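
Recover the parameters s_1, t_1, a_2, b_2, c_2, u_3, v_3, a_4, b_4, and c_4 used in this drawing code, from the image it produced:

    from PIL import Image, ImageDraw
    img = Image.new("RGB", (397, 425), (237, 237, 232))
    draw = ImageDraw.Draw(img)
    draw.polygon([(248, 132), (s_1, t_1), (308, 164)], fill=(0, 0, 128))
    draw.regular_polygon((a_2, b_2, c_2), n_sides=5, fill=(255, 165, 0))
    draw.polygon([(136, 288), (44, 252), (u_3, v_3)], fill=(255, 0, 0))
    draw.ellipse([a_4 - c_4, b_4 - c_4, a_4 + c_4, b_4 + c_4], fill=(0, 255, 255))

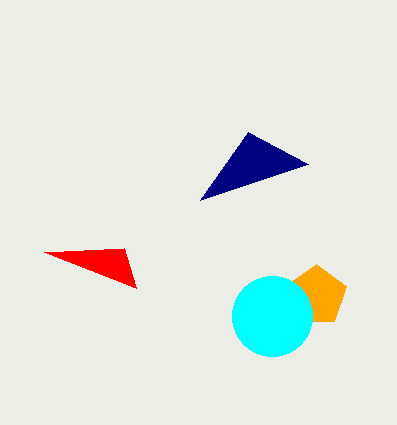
s_1 = 200; t_1 = 200; a_2 = 316; b_2 = 296; c_2 = 32; u_3 = 124; v_3 = 248; a_4 = 272; b_4 = 316; c_4 = 40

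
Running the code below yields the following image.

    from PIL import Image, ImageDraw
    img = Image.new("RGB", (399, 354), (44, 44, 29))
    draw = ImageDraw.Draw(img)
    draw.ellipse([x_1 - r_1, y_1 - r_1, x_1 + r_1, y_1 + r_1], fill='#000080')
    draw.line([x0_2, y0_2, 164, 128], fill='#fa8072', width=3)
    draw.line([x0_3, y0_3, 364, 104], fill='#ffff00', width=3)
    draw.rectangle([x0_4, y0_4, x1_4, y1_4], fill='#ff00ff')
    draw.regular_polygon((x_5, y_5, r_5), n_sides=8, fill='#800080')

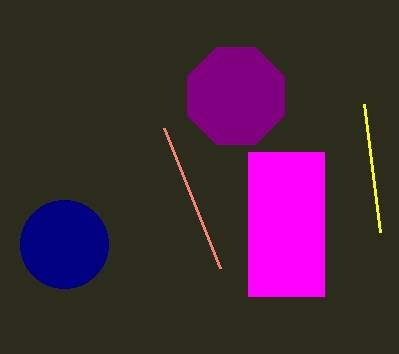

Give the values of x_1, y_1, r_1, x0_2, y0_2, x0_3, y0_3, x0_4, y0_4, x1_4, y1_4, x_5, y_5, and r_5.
x_1 = 64
y_1 = 244
r_1 = 44
x0_2 = 220
y0_2 = 268
x0_3 = 380
y0_3 = 232
x0_4 = 248
y0_4 = 152
x1_4 = 324
y1_4 = 296
x_5 = 236
y_5 = 96
r_5 = 52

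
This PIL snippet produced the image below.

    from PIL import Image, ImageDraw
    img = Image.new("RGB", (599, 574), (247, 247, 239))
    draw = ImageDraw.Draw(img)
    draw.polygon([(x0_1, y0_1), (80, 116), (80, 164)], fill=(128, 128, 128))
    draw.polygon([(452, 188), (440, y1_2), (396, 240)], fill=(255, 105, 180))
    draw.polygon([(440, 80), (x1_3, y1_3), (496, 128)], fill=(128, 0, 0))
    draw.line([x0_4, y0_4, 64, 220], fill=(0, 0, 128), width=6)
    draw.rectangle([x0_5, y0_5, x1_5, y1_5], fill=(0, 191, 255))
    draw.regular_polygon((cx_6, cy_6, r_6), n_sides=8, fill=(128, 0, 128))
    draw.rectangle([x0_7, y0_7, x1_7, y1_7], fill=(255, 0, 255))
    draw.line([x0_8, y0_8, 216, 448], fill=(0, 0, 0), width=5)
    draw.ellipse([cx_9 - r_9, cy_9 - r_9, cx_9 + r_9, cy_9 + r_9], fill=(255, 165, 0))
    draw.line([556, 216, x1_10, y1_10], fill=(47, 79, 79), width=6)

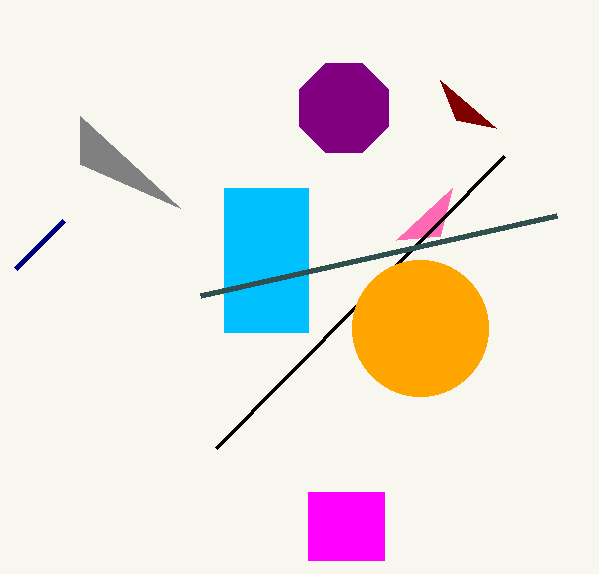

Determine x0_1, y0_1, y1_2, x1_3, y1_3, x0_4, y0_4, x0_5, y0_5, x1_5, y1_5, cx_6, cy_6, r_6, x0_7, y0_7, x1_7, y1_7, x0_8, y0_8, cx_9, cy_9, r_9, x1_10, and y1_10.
x0_1 = 180; y0_1 = 208; y1_2 = 236; x1_3 = 456; y1_3 = 120; x0_4 = 16; y0_4 = 268; x0_5 = 224; y0_5 = 188; x1_5 = 308; y1_5 = 332; cx_6 = 344; cy_6 = 108; r_6 = 48; x0_7 = 308; y0_7 = 492; x1_7 = 384; y1_7 = 560; x0_8 = 504; y0_8 = 156; cx_9 = 420; cy_9 = 328; r_9 = 68; x1_10 = 200; y1_10 = 296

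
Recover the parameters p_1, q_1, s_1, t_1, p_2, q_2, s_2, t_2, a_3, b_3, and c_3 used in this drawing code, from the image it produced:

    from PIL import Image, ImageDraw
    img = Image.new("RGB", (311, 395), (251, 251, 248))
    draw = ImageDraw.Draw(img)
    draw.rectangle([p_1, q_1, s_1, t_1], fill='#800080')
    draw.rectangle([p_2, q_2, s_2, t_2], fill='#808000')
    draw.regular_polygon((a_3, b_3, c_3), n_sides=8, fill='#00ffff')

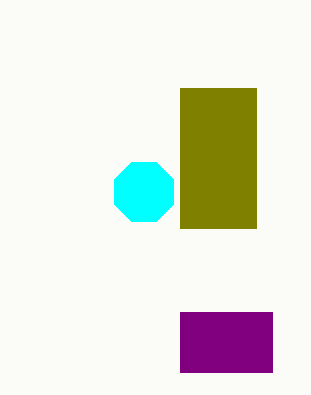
p_1 = 180, q_1 = 312, s_1 = 272, t_1 = 372, p_2 = 180, q_2 = 88, s_2 = 256, t_2 = 228, a_3 = 144, b_3 = 192, c_3 = 32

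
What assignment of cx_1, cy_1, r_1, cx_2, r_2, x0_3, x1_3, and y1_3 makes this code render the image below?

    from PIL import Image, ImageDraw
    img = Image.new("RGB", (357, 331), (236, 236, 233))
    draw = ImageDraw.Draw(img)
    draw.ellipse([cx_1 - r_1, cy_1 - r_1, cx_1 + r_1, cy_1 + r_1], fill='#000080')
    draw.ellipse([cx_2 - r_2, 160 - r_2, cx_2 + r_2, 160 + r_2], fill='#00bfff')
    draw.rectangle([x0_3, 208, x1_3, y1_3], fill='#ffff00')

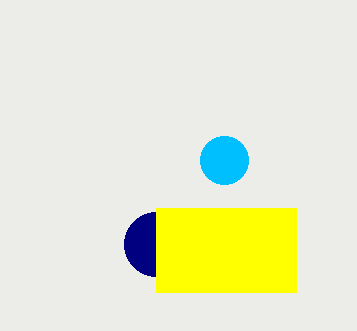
cx_1 = 156; cy_1 = 244; r_1 = 32; cx_2 = 224; r_2 = 24; x0_3 = 156; x1_3 = 296; y1_3 = 292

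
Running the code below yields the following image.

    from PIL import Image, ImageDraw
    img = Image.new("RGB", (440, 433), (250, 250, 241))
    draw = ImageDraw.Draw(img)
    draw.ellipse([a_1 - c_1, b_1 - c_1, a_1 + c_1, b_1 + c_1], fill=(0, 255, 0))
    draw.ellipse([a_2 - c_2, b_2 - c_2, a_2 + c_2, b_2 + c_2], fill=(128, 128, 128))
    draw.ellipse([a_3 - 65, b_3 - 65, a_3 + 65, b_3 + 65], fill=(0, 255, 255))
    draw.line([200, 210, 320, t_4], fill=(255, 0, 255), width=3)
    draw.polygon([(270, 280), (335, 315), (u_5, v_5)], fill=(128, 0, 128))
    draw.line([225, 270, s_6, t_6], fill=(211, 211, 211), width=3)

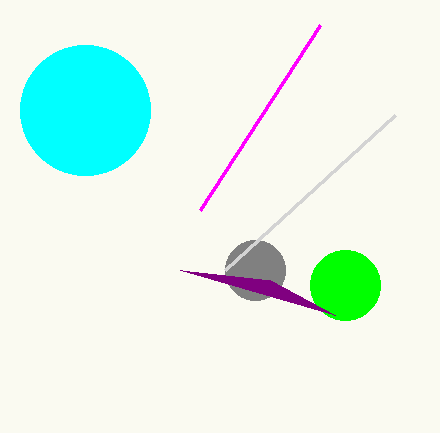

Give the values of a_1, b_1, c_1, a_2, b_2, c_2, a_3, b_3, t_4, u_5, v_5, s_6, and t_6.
a_1 = 345; b_1 = 285; c_1 = 35; a_2 = 255; b_2 = 270; c_2 = 30; a_3 = 85; b_3 = 110; t_4 = 25; u_5 = 180; v_5 = 270; s_6 = 395; t_6 = 115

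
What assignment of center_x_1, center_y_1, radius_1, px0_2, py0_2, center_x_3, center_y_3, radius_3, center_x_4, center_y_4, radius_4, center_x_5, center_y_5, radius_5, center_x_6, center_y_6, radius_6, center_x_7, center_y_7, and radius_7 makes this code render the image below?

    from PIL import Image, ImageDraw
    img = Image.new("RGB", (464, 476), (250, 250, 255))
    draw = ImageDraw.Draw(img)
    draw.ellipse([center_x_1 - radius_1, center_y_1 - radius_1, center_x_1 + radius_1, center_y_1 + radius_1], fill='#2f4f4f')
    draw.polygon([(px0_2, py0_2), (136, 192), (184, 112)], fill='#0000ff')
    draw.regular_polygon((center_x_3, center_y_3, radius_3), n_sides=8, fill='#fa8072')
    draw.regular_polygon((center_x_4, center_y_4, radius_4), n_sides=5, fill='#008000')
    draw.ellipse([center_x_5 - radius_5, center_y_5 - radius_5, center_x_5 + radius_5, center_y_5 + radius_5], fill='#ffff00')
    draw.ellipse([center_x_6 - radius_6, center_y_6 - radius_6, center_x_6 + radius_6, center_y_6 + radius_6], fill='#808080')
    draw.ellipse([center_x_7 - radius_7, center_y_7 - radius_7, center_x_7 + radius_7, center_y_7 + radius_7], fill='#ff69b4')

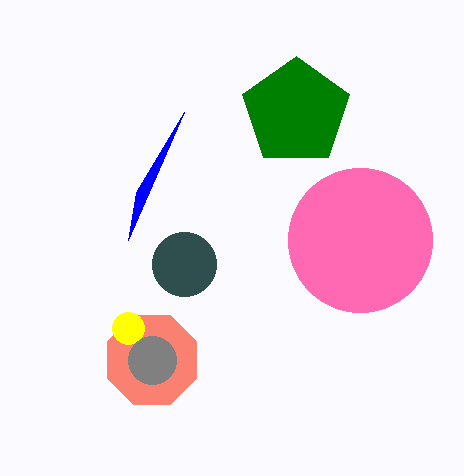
center_x_1 = 184, center_y_1 = 264, radius_1 = 32, px0_2 = 128, py0_2 = 240, center_x_3 = 152, center_y_3 = 360, radius_3 = 48, center_x_4 = 296, center_y_4 = 112, radius_4 = 56, center_x_5 = 128, center_y_5 = 328, radius_5 = 16, center_x_6 = 152, center_y_6 = 360, radius_6 = 24, center_x_7 = 360, center_y_7 = 240, radius_7 = 72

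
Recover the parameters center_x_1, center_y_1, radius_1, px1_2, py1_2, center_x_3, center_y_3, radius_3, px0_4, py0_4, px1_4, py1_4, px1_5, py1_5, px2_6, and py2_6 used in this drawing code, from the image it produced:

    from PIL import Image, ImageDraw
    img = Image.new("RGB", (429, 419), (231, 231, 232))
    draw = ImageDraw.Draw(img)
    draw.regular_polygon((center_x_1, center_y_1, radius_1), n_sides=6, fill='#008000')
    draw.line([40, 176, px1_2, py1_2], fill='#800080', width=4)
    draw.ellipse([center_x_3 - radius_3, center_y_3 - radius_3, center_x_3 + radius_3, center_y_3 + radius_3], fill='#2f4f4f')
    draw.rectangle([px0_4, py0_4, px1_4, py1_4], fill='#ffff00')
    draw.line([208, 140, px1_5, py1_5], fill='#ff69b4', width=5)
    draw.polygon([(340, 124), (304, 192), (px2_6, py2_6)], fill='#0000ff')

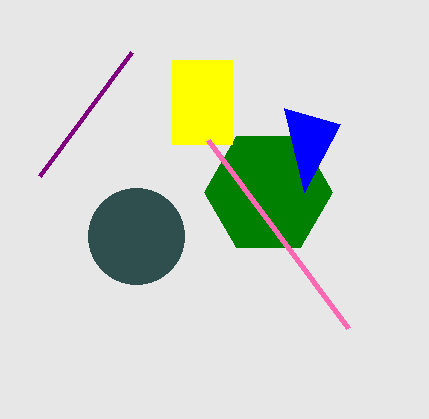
center_x_1 = 268
center_y_1 = 192
radius_1 = 64
px1_2 = 132
py1_2 = 52
center_x_3 = 136
center_y_3 = 236
radius_3 = 48
px0_4 = 172
py0_4 = 60
px1_4 = 232
py1_4 = 144
px1_5 = 348
py1_5 = 328
px2_6 = 284
py2_6 = 108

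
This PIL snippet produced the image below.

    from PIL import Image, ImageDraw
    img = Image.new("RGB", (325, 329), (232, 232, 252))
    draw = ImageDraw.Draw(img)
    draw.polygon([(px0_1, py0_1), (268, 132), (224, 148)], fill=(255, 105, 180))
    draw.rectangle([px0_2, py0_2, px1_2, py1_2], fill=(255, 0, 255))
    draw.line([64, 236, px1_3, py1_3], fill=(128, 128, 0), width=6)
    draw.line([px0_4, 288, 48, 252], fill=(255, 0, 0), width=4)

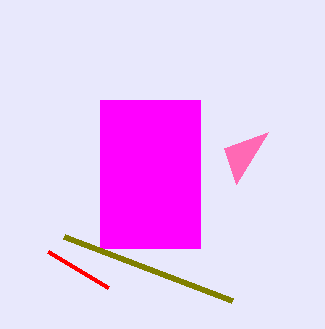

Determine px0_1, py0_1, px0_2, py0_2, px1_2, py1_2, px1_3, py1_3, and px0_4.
px0_1 = 236, py0_1 = 184, px0_2 = 100, py0_2 = 100, px1_2 = 200, py1_2 = 248, px1_3 = 232, py1_3 = 300, px0_4 = 108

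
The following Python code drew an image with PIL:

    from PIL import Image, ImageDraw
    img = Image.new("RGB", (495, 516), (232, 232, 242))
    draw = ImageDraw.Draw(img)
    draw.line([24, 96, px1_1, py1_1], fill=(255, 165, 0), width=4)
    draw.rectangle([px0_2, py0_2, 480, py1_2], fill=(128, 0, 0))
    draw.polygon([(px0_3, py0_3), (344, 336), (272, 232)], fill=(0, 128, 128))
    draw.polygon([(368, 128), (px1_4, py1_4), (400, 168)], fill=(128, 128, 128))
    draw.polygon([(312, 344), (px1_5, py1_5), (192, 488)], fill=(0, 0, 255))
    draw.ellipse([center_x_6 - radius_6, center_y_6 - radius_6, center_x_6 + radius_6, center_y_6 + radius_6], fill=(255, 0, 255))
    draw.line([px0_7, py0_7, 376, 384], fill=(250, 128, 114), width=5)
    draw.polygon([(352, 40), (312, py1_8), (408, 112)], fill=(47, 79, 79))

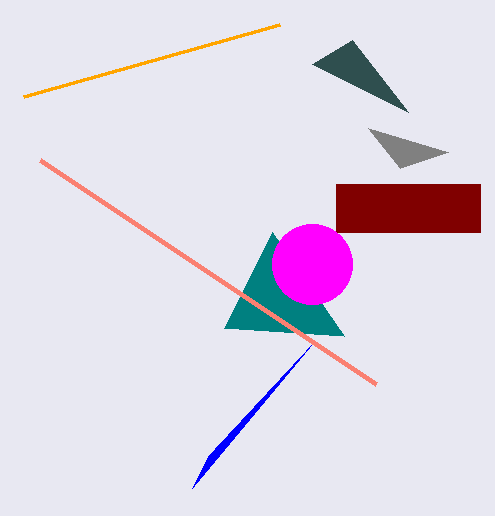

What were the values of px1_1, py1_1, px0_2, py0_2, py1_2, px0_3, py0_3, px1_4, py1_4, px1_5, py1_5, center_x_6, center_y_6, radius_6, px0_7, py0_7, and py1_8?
px1_1 = 280
py1_1 = 24
px0_2 = 336
py0_2 = 184
py1_2 = 232
px0_3 = 224
py0_3 = 328
px1_4 = 448
py1_4 = 152
px1_5 = 208
py1_5 = 456
center_x_6 = 312
center_y_6 = 264
radius_6 = 40
px0_7 = 40
py0_7 = 160
py1_8 = 64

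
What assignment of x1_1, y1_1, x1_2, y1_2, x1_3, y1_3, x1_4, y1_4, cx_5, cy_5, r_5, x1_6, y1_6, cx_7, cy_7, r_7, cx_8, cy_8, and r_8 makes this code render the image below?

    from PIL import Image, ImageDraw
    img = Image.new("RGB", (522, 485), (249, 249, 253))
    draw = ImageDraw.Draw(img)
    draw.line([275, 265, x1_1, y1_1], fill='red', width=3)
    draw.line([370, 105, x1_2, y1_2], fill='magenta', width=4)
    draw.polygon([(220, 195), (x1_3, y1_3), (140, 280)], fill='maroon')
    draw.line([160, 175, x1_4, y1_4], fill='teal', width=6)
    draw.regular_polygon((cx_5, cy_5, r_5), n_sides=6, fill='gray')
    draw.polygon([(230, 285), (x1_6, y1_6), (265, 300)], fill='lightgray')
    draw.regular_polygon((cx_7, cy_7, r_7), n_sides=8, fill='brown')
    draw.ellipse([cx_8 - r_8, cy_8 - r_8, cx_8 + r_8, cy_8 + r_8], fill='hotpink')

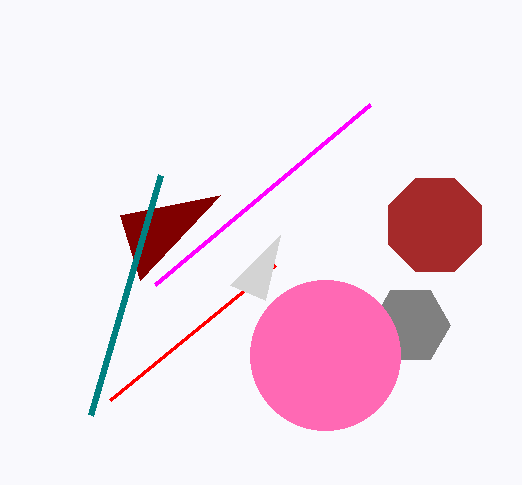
x1_1 = 110
y1_1 = 400
x1_2 = 155
y1_2 = 285
x1_3 = 120
y1_3 = 215
x1_4 = 90
y1_4 = 415
cx_5 = 410
cy_5 = 325
r_5 = 40
x1_6 = 280
y1_6 = 235
cx_7 = 435
cy_7 = 225
r_7 = 50
cx_8 = 325
cy_8 = 355
r_8 = 75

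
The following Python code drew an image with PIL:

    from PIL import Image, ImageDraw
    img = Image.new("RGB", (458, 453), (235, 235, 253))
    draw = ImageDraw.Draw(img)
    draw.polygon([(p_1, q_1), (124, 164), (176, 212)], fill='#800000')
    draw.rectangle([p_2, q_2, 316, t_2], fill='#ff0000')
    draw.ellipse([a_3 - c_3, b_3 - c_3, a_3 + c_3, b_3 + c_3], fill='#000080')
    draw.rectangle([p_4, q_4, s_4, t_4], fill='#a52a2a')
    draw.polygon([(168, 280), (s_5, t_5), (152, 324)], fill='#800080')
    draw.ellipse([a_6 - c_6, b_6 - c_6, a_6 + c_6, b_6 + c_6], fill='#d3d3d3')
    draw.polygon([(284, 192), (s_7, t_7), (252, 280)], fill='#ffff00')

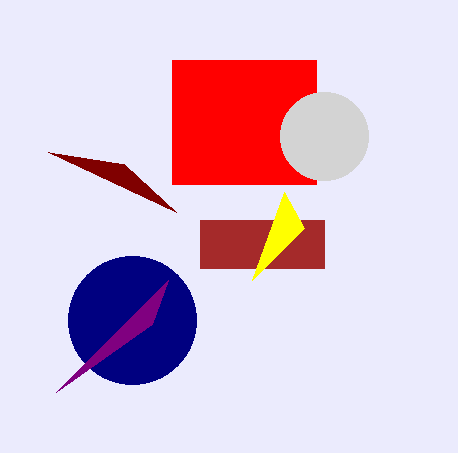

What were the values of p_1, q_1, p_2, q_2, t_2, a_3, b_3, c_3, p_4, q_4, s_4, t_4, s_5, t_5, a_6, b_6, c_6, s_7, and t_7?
p_1 = 48
q_1 = 152
p_2 = 172
q_2 = 60
t_2 = 184
a_3 = 132
b_3 = 320
c_3 = 64
p_4 = 200
q_4 = 220
s_4 = 324
t_4 = 268
s_5 = 56
t_5 = 392
a_6 = 324
b_6 = 136
c_6 = 44
s_7 = 304
t_7 = 228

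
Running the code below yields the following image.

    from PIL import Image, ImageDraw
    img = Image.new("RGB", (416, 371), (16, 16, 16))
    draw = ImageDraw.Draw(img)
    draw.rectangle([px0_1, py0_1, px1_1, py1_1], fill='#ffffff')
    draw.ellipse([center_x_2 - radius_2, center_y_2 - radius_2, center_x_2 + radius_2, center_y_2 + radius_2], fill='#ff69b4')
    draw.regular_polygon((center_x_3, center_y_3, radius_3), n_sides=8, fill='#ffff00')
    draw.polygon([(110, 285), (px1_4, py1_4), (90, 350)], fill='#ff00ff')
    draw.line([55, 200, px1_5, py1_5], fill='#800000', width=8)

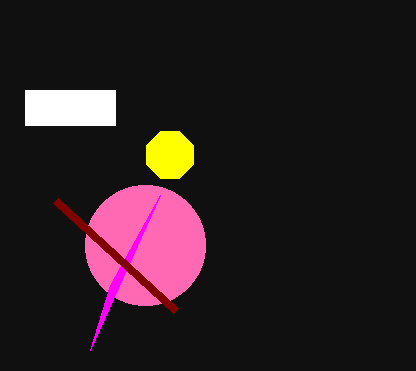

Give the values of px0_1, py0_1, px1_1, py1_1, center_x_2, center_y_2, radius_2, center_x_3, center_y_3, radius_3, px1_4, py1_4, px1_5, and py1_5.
px0_1 = 25, py0_1 = 90, px1_1 = 115, py1_1 = 125, center_x_2 = 145, center_y_2 = 245, radius_2 = 60, center_x_3 = 170, center_y_3 = 155, radius_3 = 25, px1_4 = 160, py1_4 = 195, px1_5 = 175, py1_5 = 310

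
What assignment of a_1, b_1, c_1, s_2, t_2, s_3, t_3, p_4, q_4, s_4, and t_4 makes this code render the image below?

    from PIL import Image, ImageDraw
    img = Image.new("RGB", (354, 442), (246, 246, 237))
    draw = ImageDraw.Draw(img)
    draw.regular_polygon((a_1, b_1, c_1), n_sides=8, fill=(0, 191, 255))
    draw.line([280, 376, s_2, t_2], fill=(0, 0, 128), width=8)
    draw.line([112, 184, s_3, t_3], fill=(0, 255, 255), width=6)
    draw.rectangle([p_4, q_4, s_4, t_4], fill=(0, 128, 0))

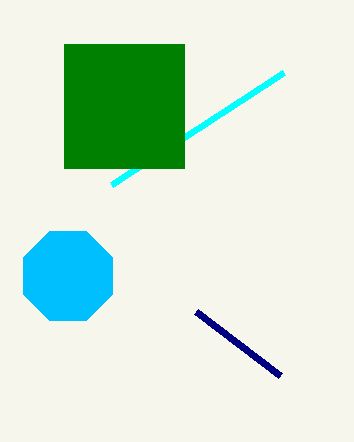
a_1 = 68
b_1 = 276
c_1 = 48
s_2 = 196
t_2 = 312
s_3 = 284
t_3 = 72
p_4 = 64
q_4 = 44
s_4 = 184
t_4 = 168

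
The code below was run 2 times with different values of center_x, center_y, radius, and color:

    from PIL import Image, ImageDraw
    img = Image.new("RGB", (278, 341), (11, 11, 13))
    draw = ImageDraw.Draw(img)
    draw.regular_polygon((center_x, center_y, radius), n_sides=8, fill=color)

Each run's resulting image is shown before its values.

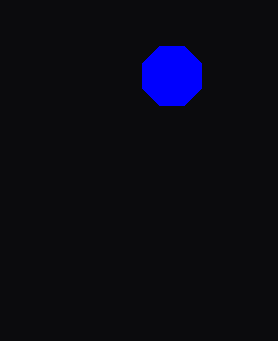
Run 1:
center_x = 172
center_y = 76
radius = 32
color = 'blue'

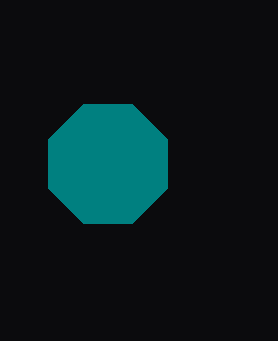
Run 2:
center_x = 108, center_y = 164, radius = 64, color = 'teal'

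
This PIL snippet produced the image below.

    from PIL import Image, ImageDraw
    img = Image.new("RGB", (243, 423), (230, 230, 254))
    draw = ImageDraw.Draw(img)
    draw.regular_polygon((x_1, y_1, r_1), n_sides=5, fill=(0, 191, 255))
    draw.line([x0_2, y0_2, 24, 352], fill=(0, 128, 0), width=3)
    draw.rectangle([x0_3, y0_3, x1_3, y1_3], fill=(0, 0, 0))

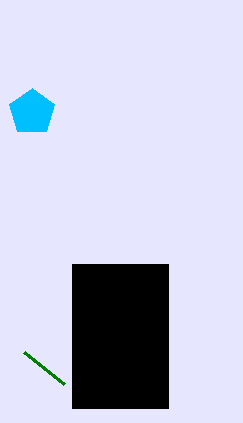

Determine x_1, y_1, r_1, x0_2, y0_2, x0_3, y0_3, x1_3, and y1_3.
x_1 = 32
y_1 = 112
r_1 = 24
x0_2 = 64
y0_2 = 384
x0_3 = 72
y0_3 = 264
x1_3 = 168
y1_3 = 408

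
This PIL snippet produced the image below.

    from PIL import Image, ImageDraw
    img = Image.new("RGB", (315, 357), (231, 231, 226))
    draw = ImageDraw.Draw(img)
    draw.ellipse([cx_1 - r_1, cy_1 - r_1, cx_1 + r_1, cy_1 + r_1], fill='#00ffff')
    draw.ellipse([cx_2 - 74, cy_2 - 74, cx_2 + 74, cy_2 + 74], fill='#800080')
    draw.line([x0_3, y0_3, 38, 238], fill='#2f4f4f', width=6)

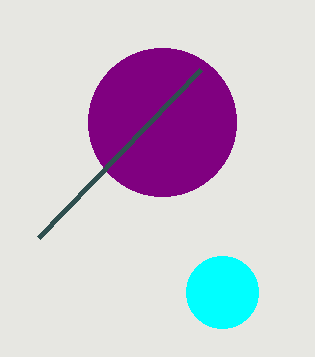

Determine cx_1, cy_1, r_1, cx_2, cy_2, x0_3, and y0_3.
cx_1 = 222; cy_1 = 292; r_1 = 36; cx_2 = 162; cy_2 = 122; x0_3 = 200; y0_3 = 70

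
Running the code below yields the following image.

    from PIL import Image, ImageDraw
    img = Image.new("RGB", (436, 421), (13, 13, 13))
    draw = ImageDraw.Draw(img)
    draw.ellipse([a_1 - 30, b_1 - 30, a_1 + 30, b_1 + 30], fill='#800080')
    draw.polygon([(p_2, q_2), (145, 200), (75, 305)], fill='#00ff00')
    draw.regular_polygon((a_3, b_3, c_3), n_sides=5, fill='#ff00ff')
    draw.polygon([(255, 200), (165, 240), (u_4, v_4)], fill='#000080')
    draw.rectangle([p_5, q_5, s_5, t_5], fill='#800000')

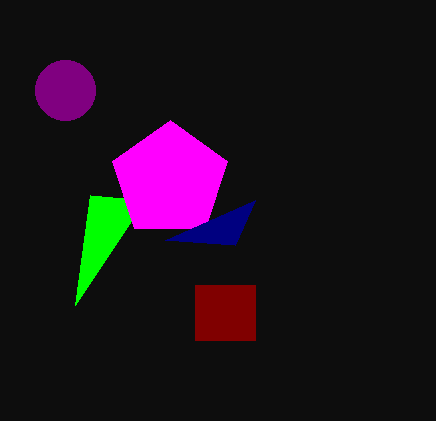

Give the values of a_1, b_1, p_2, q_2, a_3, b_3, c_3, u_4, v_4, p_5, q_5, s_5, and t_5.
a_1 = 65, b_1 = 90, p_2 = 90, q_2 = 195, a_3 = 170, b_3 = 180, c_3 = 60, u_4 = 235, v_4 = 245, p_5 = 195, q_5 = 285, s_5 = 255, t_5 = 340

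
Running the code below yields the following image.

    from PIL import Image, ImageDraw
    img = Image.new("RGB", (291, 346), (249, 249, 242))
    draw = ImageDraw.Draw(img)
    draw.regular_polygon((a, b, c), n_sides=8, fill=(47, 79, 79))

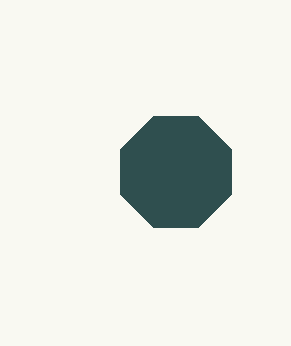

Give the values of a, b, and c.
a = 176; b = 172; c = 60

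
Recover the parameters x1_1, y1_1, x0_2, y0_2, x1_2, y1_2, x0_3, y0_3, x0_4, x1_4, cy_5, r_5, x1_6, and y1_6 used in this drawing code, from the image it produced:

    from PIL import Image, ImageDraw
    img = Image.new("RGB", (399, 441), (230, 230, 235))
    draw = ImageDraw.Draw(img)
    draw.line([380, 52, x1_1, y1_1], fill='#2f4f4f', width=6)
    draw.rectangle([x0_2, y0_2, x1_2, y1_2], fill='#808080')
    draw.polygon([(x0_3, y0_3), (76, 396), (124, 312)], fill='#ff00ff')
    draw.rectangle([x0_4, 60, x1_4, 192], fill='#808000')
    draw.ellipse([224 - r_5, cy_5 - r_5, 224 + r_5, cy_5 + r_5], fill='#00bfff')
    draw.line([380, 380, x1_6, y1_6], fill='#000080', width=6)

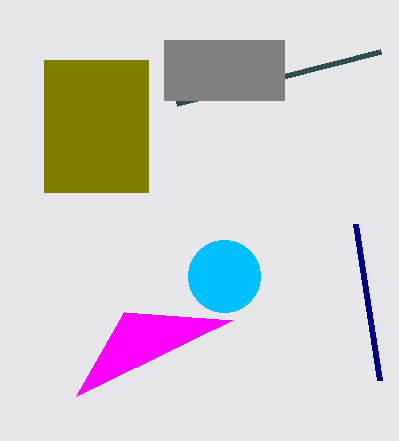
x1_1 = 176
y1_1 = 104
x0_2 = 164
y0_2 = 40
x1_2 = 284
y1_2 = 100
x0_3 = 232
y0_3 = 320
x0_4 = 44
x1_4 = 148
cy_5 = 276
r_5 = 36
x1_6 = 356
y1_6 = 224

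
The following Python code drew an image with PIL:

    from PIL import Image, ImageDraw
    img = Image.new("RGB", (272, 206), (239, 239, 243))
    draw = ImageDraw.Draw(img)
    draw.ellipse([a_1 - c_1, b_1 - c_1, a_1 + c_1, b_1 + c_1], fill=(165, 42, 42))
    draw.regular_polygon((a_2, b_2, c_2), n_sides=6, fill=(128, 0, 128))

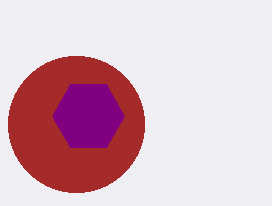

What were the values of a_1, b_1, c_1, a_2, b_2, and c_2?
a_1 = 76, b_1 = 124, c_1 = 68, a_2 = 88, b_2 = 116, c_2 = 36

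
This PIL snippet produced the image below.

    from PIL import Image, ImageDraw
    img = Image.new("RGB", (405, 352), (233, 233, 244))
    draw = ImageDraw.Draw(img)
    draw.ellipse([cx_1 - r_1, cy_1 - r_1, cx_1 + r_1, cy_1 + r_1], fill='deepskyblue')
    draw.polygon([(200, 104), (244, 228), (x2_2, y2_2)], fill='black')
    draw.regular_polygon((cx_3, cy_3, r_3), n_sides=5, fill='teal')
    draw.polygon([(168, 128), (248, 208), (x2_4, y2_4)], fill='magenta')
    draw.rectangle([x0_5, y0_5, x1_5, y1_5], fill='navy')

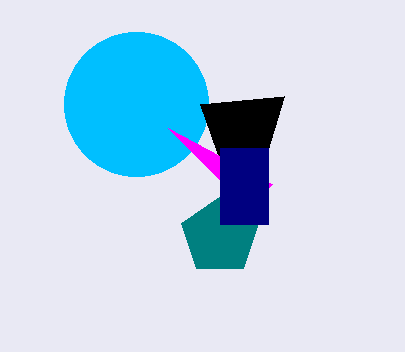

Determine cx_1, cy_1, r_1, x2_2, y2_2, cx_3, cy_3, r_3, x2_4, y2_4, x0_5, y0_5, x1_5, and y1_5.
cx_1 = 136; cy_1 = 104; r_1 = 72; x2_2 = 284; y2_2 = 96; cx_3 = 220; cy_3 = 236; r_3 = 40; x2_4 = 272; y2_4 = 184; x0_5 = 220; y0_5 = 148; x1_5 = 268; y1_5 = 224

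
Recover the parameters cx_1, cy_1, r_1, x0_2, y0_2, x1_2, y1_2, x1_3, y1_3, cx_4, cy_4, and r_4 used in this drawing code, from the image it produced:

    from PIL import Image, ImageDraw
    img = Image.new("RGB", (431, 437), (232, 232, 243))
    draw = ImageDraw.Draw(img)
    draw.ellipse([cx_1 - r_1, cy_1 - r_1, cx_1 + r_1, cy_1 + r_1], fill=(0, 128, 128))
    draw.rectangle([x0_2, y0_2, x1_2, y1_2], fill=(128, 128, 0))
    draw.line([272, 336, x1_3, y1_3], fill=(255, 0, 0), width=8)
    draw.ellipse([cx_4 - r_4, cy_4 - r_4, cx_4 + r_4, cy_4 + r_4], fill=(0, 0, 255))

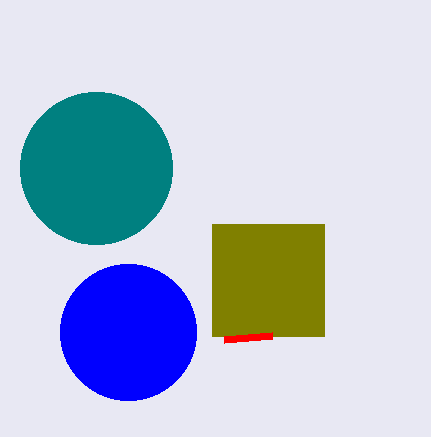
cx_1 = 96, cy_1 = 168, r_1 = 76, x0_2 = 212, y0_2 = 224, x1_2 = 324, y1_2 = 336, x1_3 = 224, y1_3 = 340, cx_4 = 128, cy_4 = 332, r_4 = 68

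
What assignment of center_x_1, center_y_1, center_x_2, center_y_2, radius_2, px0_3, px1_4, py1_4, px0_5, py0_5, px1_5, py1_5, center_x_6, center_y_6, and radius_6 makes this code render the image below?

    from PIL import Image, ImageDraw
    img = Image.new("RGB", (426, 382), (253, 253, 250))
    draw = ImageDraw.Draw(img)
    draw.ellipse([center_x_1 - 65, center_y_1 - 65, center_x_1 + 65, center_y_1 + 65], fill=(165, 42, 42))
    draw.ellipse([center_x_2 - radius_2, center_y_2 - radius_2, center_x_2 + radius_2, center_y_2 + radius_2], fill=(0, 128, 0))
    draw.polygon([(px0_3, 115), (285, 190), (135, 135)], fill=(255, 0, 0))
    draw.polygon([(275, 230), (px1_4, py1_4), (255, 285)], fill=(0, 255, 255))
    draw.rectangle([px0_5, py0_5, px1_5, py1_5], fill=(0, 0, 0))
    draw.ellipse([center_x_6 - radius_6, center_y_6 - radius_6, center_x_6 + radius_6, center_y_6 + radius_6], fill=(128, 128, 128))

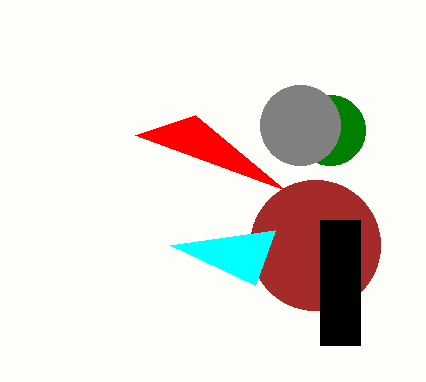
center_x_1 = 315
center_y_1 = 245
center_x_2 = 330
center_y_2 = 130
radius_2 = 35
px0_3 = 195
px1_4 = 170
py1_4 = 245
px0_5 = 320
py0_5 = 220
px1_5 = 360
py1_5 = 345
center_x_6 = 300
center_y_6 = 125
radius_6 = 40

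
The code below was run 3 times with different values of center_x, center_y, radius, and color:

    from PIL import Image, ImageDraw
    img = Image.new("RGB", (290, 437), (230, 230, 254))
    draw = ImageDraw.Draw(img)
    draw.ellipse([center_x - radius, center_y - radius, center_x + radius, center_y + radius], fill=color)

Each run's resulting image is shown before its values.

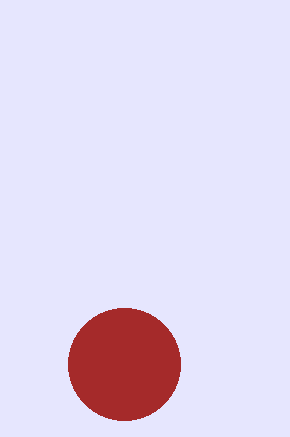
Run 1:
center_x = 124, center_y = 364, radius = 56, color = 'brown'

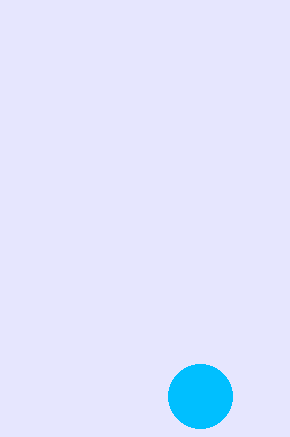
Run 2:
center_x = 200; center_y = 396; radius = 32; color = 'deepskyblue'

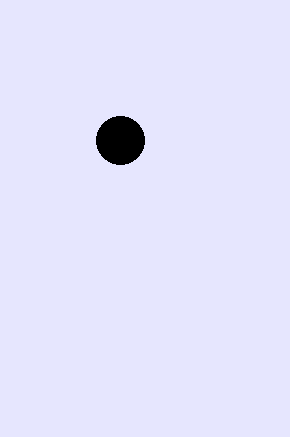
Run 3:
center_x = 120, center_y = 140, radius = 24, color = 'black'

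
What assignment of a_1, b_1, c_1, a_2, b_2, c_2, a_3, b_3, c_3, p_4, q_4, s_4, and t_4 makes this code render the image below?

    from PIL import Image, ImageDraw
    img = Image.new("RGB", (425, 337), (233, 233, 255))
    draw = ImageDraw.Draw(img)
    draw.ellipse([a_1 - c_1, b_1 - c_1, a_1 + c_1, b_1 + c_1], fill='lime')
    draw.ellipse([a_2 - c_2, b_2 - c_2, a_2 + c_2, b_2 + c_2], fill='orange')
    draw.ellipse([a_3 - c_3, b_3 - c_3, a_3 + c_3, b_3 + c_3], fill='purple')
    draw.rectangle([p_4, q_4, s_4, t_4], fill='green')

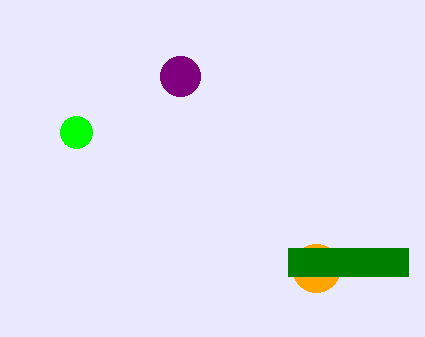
a_1 = 76
b_1 = 132
c_1 = 16
a_2 = 316
b_2 = 268
c_2 = 24
a_3 = 180
b_3 = 76
c_3 = 20
p_4 = 288
q_4 = 248
s_4 = 408
t_4 = 276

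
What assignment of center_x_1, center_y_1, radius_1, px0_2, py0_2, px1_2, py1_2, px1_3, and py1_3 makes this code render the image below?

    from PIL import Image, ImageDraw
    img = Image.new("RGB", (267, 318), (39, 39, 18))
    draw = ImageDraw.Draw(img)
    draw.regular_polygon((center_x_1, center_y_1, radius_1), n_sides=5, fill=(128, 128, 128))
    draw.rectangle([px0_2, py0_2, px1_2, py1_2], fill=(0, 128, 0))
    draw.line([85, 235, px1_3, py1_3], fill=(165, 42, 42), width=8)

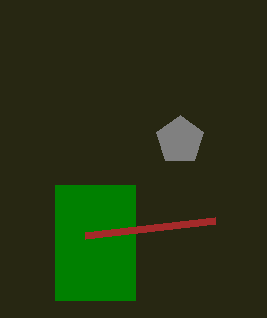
center_x_1 = 180
center_y_1 = 140
radius_1 = 25
px0_2 = 55
py0_2 = 185
px1_2 = 135
py1_2 = 300
px1_3 = 215
py1_3 = 220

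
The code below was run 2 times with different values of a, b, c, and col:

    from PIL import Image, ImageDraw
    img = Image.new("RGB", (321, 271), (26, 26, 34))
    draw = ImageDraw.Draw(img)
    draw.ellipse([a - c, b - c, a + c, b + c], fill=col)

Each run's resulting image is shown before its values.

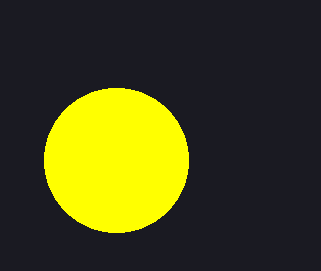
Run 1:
a = 116
b = 160
c = 72
col = 'yellow'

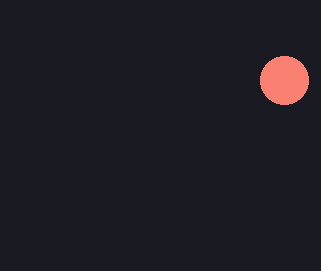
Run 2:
a = 284; b = 80; c = 24; col = 'salmon'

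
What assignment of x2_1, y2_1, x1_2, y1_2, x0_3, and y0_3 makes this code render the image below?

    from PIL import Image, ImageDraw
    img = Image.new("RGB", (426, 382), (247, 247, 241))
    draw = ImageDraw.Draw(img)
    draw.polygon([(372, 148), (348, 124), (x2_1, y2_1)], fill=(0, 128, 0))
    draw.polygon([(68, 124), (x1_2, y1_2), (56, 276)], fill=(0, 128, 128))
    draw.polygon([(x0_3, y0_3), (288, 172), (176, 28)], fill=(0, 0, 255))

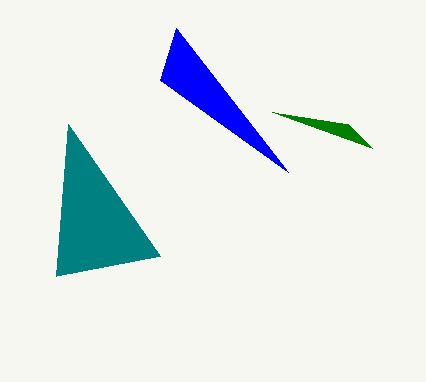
x2_1 = 272
y2_1 = 112
x1_2 = 160
y1_2 = 256
x0_3 = 160
y0_3 = 80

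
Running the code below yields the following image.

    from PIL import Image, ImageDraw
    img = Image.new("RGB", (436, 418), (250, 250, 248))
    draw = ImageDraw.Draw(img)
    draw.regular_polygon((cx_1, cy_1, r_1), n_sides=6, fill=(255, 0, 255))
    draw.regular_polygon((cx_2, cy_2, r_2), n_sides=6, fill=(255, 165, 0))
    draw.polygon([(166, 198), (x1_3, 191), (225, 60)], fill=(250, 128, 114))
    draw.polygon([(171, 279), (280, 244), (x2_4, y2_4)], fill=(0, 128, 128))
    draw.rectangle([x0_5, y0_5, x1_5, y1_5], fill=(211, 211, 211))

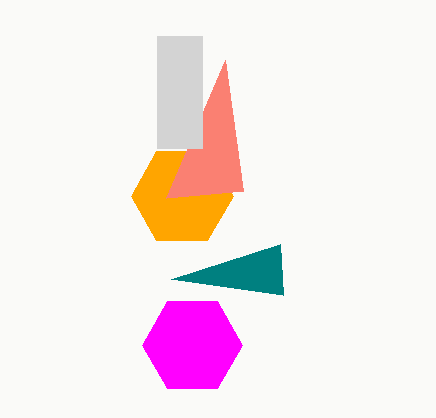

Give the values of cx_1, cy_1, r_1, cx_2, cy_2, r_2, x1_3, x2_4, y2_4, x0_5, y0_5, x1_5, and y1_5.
cx_1 = 192, cy_1 = 345, r_1 = 50, cx_2 = 182, cy_2 = 196, r_2 = 51, x1_3 = 243, x2_4 = 283, y2_4 = 295, x0_5 = 157, y0_5 = 36, x1_5 = 202, y1_5 = 148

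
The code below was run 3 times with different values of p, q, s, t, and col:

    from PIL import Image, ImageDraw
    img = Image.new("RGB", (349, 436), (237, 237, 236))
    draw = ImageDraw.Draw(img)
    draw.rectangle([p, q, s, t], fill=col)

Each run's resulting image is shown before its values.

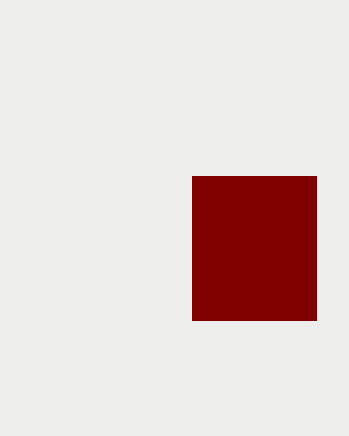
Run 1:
p = 192, q = 176, s = 316, t = 320, col = 'maroon'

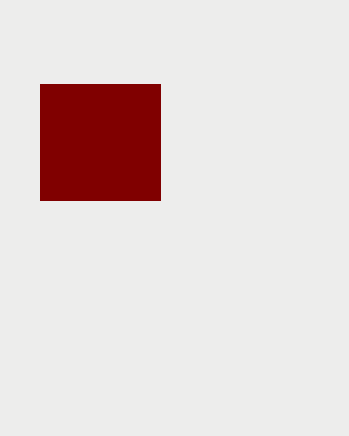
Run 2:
p = 40; q = 84; s = 160; t = 200; col = 'maroon'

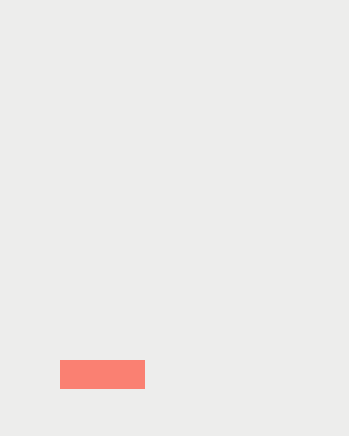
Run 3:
p = 60; q = 360; s = 144; t = 388; col = 'salmon'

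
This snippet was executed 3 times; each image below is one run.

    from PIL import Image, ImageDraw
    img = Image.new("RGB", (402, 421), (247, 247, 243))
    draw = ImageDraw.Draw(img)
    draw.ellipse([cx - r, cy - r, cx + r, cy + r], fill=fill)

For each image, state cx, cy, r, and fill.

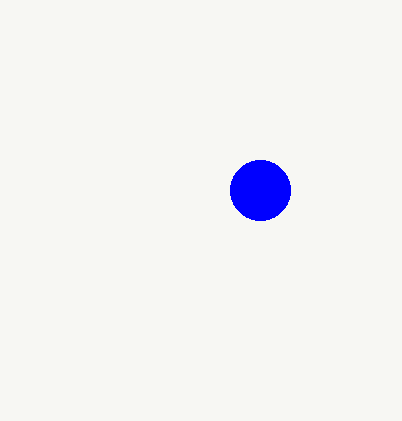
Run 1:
cx = 260, cy = 190, r = 30, fill = 'blue'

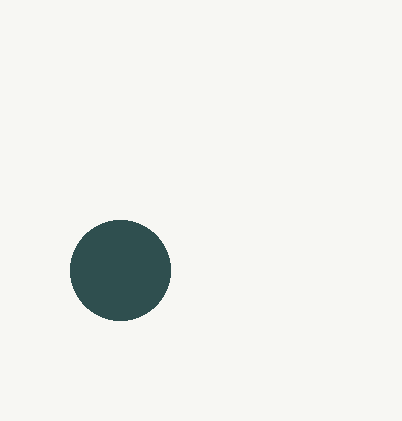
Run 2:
cx = 120
cy = 270
r = 50
fill = 'darkslategray'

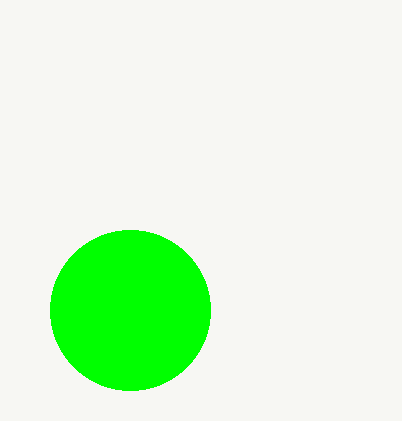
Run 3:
cx = 130; cy = 310; r = 80; fill = 'lime'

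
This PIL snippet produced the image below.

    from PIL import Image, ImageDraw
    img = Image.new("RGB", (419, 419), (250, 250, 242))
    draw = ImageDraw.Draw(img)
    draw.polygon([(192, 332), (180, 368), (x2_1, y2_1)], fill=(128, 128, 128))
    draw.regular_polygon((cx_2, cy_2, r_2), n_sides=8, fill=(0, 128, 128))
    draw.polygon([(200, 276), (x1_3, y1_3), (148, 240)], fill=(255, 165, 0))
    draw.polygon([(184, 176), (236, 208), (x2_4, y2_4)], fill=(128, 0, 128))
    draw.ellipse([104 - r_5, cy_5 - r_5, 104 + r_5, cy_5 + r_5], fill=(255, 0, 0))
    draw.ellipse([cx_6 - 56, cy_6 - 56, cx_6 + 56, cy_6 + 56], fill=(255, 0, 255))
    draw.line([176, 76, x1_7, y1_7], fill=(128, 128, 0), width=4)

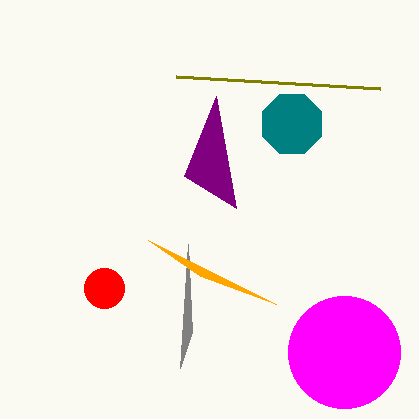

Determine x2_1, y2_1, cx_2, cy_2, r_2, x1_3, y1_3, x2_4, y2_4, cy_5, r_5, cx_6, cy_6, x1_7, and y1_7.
x2_1 = 188, y2_1 = 244, cx_2 = 292, cy_2 = 124, r_2 = 32, x1_3 = 276, y1_3 = 304, x2_4 = 216, y2_4 = 96, cy_5 = 288, r_5 = 20, cx_6 = 344, cy_6 = 352, x1_7 = 380, y1_7 = 88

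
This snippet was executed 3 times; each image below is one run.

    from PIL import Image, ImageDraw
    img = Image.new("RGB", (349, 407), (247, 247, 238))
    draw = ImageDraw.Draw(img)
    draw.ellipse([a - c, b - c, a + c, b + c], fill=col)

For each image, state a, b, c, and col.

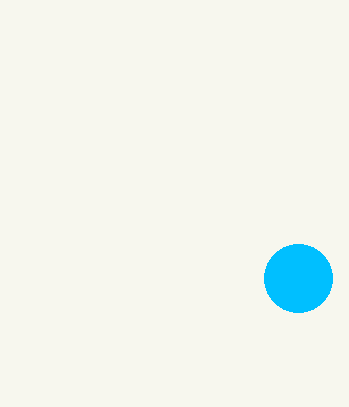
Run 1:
a = 298, b = 278, c = 34, col = 'deepskyblue'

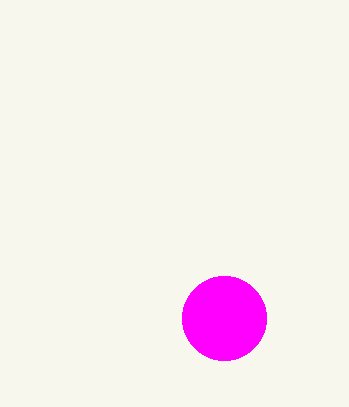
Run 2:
a = 224
b = 318
c = 42
col = 'magenta'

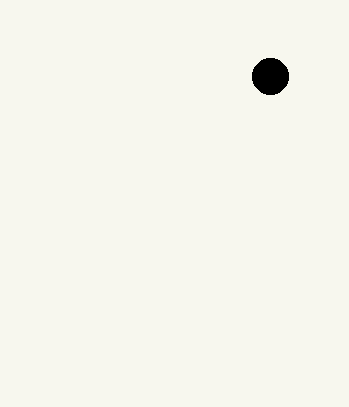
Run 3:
a = 270
b = 76
c = 18
col = 'black'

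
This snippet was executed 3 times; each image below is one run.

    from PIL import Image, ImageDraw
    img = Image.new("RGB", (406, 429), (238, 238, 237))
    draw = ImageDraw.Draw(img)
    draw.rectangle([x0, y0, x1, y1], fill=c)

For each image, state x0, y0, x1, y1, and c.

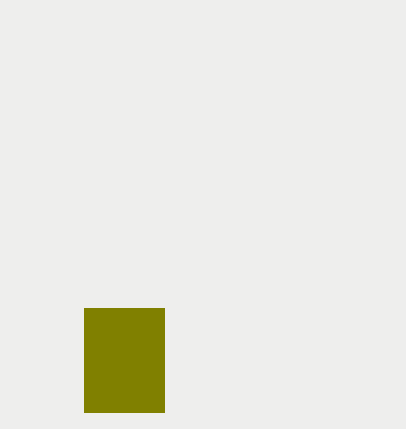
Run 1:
x0 = 84
y0 = 308
x1 = 164
y1 = 412
c = 'olive'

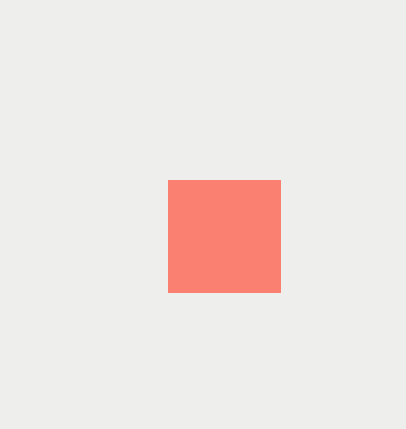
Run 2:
x0 = 168, y0 = 180, x1 = 280, y1 = 292, c = 'salmon'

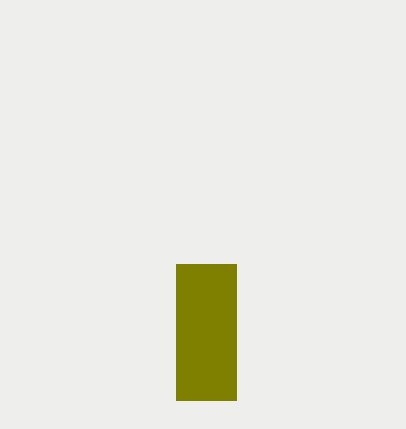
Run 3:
x0 = 176, y0 = 264, x1 = 236, y1 = 400, c = 'olive'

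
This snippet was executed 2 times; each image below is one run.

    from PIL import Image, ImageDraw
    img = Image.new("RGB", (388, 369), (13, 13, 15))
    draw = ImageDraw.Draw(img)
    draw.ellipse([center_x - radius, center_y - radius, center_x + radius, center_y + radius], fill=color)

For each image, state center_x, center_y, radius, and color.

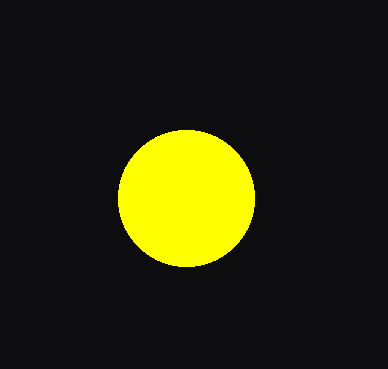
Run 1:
center_x = 186, center_y = 198, radius = 68, color = 'yellow'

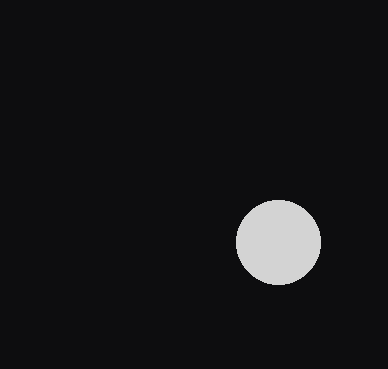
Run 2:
center_x = 278
center_y = 242
radius = 42
color = 'lightgray'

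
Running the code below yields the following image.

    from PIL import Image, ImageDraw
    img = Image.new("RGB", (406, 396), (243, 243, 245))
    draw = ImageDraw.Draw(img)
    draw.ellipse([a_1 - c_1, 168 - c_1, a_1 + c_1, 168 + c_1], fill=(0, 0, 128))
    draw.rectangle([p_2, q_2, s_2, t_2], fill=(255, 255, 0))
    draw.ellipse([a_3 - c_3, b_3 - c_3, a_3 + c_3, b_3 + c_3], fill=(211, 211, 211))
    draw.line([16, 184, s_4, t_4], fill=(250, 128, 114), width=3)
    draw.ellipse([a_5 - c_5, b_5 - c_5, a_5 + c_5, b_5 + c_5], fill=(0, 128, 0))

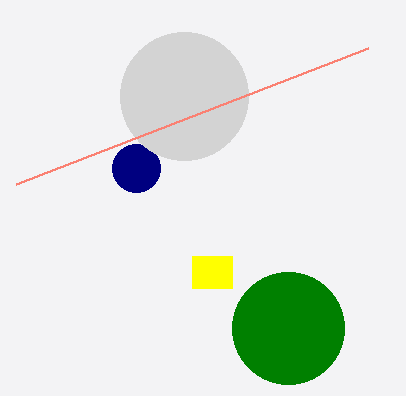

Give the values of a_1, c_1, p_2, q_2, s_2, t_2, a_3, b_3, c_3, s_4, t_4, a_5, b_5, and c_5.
a_1 = 136, c_1 = 24, p_2 = 192, q_2 = 256, s_2 = 232, t_2 = 288, a_3 = 184, b_3 = 96, c_3 = 64, s_4 = 368, t_4 = 48, a_5 = 288, b_5 = 328, c_5 = 56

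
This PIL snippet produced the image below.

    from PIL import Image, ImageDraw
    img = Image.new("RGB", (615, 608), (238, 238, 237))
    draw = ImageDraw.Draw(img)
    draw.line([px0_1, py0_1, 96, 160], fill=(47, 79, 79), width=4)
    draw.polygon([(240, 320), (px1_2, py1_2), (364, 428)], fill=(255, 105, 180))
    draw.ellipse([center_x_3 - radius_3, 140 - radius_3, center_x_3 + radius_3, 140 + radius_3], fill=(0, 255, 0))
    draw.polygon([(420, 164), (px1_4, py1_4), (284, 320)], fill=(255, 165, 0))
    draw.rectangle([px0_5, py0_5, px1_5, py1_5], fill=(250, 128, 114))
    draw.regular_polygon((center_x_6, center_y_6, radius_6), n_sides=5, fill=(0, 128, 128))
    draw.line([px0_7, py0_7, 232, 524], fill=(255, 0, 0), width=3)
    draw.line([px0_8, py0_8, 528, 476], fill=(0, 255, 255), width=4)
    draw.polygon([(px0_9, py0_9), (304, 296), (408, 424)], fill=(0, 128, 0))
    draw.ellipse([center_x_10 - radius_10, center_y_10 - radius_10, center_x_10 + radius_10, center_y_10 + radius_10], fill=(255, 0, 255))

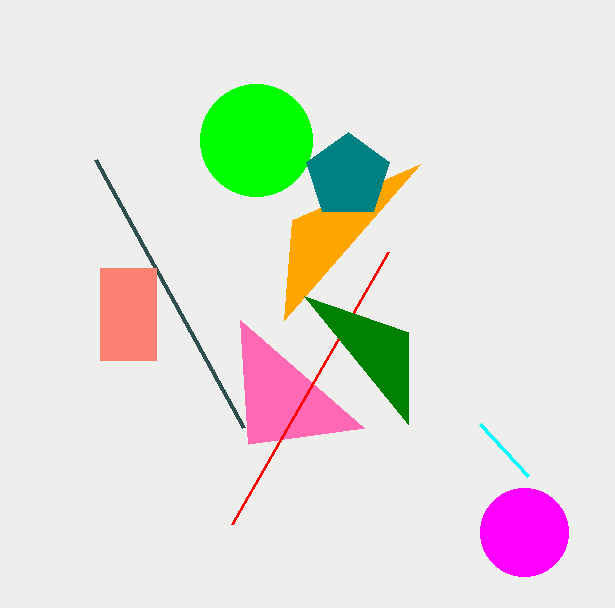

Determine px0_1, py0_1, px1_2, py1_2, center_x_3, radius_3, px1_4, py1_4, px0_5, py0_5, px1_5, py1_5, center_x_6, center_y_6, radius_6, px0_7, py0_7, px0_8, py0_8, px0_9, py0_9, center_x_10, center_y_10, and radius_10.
px0_1 = 244
py0_1 = 428
px1_2 = 248
py1_2 = 444
center_x_3 = 256
radius_3 = 56
px1_4 = 292
py1_4 = 220
px0_5 = 100
py0_5 = 268
px1_5 = 156
py1_5 = 360
center_x_6 = 348
center_y_6 = 176
radius_6 = 44
px0_7 = 388
py0_7 = 252
px0_8 = 480
py0_8 = 424
px0_9 = 408
py0_9 = 332
center_x_10 = 524
center_y_10 = 532
radius_10 = 44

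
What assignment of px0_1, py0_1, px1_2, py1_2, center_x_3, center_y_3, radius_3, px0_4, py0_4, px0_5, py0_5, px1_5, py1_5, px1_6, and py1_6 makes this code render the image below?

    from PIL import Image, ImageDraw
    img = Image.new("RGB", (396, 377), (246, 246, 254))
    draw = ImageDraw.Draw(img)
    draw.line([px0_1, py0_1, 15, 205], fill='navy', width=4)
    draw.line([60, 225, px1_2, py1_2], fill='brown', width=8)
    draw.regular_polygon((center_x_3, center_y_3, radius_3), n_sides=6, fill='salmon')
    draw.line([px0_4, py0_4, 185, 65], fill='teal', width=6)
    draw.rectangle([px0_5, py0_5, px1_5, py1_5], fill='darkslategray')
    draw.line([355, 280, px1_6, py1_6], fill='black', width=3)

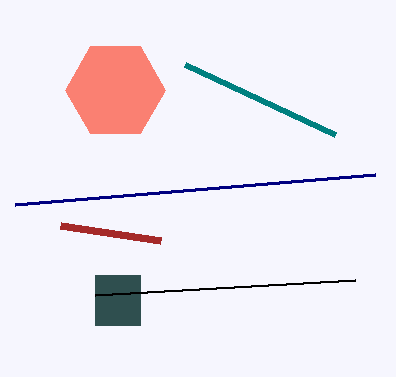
px0_1 = 375; py0_1 = 175; px1_2 = 160; py1_2 = 240; center_x_3 = 115; center_y_3 = 90; radius_3 = 50; px0_4 = 335; py0_4 = 135; px0_5 = 95; py0_5 = 275; px1_5 = 140; py1_5 = 325; px1_6 = 95; py1_6 = 295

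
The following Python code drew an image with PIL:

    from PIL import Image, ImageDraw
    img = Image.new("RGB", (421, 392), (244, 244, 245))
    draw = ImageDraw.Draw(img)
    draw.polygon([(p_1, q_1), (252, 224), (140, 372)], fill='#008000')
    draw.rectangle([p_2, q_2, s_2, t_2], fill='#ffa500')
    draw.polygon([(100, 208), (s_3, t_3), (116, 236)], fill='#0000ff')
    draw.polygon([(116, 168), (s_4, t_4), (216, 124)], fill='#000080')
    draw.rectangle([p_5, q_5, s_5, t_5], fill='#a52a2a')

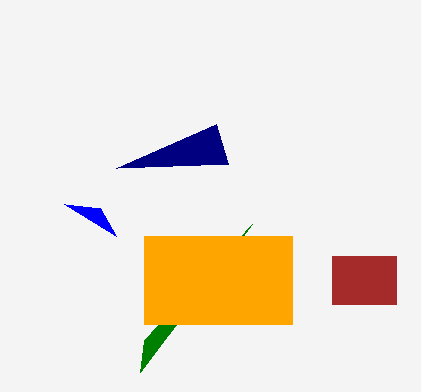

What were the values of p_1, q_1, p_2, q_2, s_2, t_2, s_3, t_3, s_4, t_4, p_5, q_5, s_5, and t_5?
p_1 = 144; q_1 = 340; p_2 = 144; q_2 = 236; s_2 = 292; t_2 = 324; s_3 = 64; t_3 = 204; s_4 = 228; t_4 = 164; p_5 = 332; q_5 = 256; s_5 = 396; t_5 = 304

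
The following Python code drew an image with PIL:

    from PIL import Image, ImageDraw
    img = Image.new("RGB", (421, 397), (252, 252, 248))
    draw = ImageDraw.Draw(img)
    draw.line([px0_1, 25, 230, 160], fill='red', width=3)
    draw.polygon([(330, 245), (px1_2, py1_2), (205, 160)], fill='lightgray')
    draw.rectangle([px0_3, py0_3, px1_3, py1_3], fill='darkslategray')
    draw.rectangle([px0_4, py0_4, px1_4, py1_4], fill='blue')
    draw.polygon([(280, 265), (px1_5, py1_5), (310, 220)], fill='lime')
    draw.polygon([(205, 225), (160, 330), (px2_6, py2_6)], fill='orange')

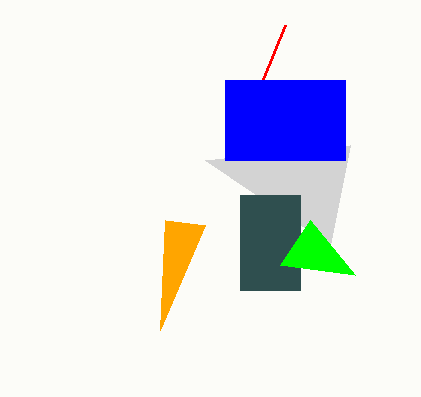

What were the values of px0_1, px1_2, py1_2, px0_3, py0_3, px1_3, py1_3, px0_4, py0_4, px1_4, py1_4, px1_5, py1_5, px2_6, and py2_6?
px0_1 = 285
px1_2 = 350
py1_2 = 145
px0_3 = 240
py0_3 = 195
px1_3 = 300
py1_3 = 290
px0_4 = 225
py0_4 = 80
px1_4 = 345
py1_4 = 160
px1_5 = 355
py1_5 = 275
px2_6 = 165
py2_6 = 220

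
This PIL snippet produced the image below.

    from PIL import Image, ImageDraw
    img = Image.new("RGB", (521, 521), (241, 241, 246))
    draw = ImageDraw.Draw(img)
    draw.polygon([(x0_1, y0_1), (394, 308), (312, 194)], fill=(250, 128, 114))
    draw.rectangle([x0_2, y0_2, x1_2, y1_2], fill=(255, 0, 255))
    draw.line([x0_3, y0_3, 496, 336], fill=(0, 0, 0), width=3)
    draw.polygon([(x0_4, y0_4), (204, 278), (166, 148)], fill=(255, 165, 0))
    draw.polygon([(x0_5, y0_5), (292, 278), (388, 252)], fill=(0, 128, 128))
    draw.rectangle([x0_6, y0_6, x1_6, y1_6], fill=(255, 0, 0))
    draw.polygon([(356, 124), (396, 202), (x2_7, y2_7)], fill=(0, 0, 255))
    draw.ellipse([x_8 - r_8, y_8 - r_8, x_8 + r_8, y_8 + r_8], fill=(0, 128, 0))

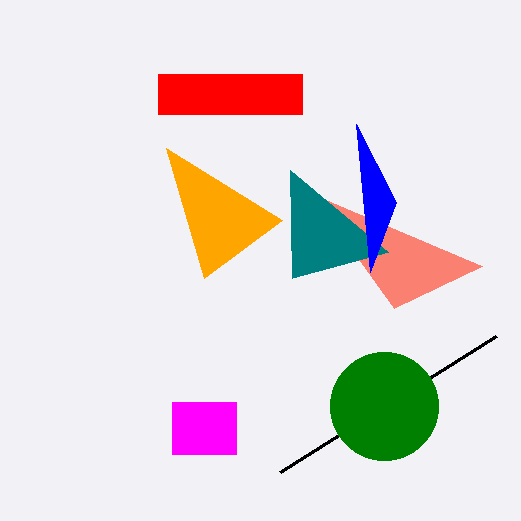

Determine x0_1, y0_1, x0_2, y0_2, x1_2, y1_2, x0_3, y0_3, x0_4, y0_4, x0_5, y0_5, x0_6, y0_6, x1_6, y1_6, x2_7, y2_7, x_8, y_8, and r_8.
x0_1 = 482
y0_1 = 266
x0_2 = 172
y0_2 = 402
x1_2 = 236
y1_2 = 454
x0_3 = 280
y0_3 = 472
x0_4 = 282
y0_4 = 220
x0_5 = 290
y0_5 = 170
x0_6 = 158
y0_6 = 74
x1_6 = 302
y1_6 = 114
x2_7 = 370
y2_7 = 272
x_8 = 384
y_8 = 406
r_8 = 54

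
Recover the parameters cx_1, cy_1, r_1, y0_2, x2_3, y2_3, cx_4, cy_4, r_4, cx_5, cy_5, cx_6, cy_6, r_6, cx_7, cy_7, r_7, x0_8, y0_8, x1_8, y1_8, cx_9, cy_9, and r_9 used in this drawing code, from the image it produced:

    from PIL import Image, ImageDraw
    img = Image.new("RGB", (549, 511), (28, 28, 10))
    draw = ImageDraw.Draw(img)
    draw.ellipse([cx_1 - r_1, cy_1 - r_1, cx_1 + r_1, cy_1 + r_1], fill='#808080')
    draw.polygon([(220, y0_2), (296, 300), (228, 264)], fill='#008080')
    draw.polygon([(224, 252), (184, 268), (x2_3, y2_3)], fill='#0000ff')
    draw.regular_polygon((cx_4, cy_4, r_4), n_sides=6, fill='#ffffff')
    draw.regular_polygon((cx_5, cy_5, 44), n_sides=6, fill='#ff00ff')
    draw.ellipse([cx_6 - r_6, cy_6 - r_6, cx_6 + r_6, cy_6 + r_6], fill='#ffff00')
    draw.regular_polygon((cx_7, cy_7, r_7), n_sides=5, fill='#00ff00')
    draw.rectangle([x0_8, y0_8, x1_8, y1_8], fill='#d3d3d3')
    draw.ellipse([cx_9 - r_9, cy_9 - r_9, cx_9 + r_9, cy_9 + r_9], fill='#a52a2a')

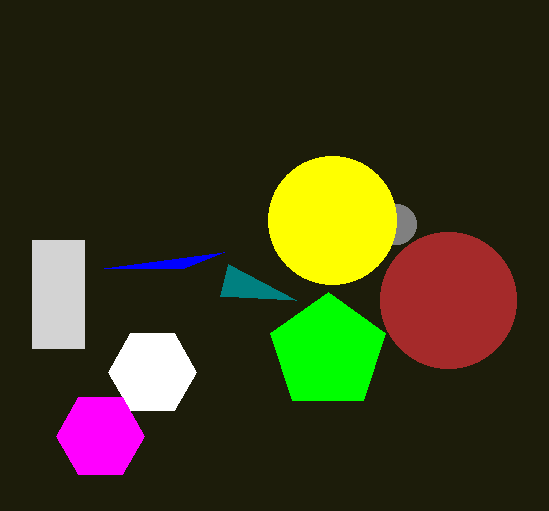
cx_1 = 396
cy_1 = 224
r_1 = 20
y0_2 = 296
x2_3 = 104
y2_3 = 268
cx_4 = 152
cy_4 = 372
r_4 = 44
cx_5 = 100
cy_5 = 436
cx_6 = 332
cy_6 = 220
r_6 = 64
cx_7 = 328
cy_7 = 352
r_7 = 60
x0_8 = 32
y0_8 = 240
x1_8 = 84
y1_8 = 348
cx_9 = 448
cy_9 = 300
r_9 = 68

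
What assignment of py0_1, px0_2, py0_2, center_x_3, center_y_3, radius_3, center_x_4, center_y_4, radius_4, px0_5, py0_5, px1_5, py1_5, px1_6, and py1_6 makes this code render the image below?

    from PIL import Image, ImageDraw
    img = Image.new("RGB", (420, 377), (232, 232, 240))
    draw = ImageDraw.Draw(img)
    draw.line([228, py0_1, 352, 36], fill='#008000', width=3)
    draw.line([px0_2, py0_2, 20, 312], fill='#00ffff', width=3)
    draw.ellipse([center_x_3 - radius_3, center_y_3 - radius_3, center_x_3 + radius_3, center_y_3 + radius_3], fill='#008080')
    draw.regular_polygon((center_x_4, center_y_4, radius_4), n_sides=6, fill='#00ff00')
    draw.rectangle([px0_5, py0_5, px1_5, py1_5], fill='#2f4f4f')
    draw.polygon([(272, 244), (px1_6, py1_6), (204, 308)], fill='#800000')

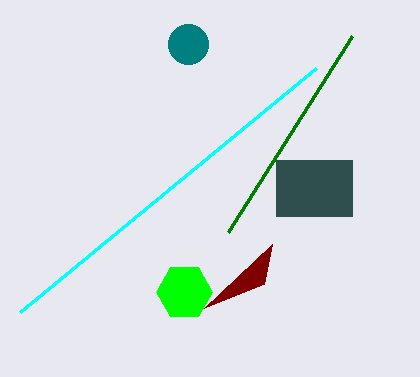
py0_1 = 232
px0_2 = 316
py0_2 = 68
center_x_3 = 188
center_y_3 = 44
radius_3 = 20
center_x_4 = 184
center_y_4 = 292
radius_4 = 28
px0_5 = 276
py0_5 = 160
px1_5 = 352
py1_5 = 216
px1_6 = 264
py1_6 = 284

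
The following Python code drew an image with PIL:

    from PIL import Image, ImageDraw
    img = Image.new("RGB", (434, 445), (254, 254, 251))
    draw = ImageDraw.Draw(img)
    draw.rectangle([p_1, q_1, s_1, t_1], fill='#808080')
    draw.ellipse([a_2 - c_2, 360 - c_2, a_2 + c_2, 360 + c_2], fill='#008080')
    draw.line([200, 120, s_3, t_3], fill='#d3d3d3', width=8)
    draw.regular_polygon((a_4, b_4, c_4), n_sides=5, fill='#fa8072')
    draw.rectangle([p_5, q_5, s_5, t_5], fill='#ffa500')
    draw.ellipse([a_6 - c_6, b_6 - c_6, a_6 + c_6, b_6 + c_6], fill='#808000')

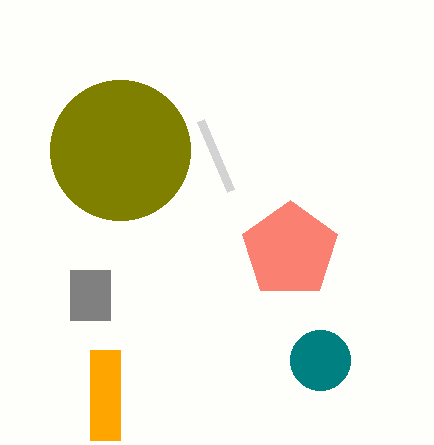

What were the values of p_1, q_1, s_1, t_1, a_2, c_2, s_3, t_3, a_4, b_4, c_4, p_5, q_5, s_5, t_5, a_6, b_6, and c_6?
p_1 = 70, q_1 = 270, s_1 = 110, t_1 = 320, a_2 = 320, c_2 = 30, s_3 = 230, t_3 = 190, a_4 = 290, b_4 = 250, c_4 = 50, p_5 = 90, q_5 = 350, s_5 = 120, t_5 = 440, a_6 = 120, b_6 = 150, c_6 = 70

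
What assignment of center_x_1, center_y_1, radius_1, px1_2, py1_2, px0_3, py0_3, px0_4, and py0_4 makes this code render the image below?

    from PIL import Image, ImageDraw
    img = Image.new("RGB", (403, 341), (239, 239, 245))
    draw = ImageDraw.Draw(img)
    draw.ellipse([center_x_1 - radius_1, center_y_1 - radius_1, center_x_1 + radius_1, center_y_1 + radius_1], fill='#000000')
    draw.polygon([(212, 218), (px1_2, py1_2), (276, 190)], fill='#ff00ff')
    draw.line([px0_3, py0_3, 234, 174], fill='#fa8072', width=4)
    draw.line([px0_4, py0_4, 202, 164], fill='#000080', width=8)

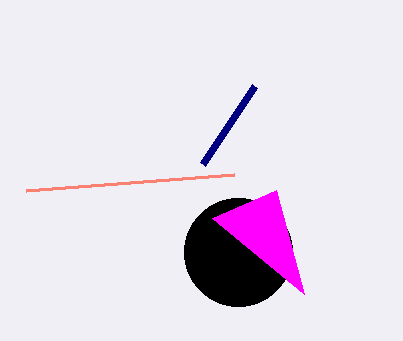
center_x_1 = 238, center_y_1 = 252, radius_1 = 54, px1_2 = 304, py1_2 = 294, px0_3 = 26, py0_3 = 190, px0_4 = 254, py0_4 = 86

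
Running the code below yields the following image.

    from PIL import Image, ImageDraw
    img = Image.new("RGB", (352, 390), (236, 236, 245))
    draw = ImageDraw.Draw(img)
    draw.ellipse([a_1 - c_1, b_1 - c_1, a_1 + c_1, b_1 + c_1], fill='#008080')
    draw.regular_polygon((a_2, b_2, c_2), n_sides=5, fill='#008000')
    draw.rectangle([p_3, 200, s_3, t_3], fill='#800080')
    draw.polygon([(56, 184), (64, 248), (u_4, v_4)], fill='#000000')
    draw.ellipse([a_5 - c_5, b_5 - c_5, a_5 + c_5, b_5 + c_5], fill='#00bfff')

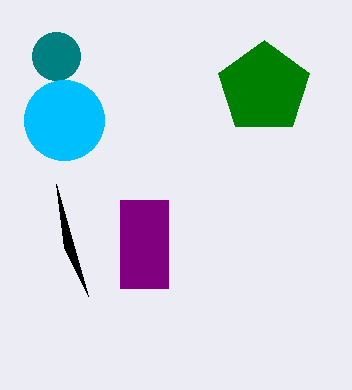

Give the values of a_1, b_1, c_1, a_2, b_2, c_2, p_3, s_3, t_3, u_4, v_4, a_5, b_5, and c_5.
a_1 = 56; b_1 = 56; c_1 = 24; a_2 = 264; b_2 = 88; c_2 = 48; p_3 = 120; s_3 = 168; t_3 = 288; u_4 = 88; v_4 = 296; a_5 = 64; b_5 = 120; c_5 = 40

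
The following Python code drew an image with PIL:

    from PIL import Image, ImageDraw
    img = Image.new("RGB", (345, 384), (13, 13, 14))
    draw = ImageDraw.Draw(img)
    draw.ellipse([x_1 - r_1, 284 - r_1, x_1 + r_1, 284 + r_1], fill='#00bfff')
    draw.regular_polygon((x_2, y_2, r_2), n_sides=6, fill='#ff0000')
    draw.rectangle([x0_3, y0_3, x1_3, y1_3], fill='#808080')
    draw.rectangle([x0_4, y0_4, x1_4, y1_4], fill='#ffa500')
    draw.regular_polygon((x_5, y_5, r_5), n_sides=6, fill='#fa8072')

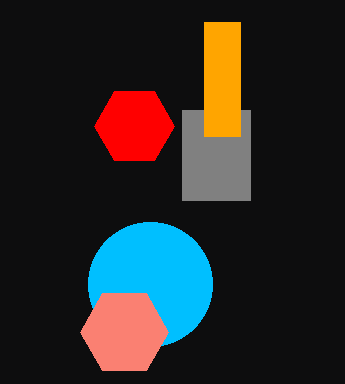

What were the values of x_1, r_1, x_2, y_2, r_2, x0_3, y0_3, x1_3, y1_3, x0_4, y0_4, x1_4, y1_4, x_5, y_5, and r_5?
x_1 = 150; r_1 = 62; x_2 = 134; y_2 = 126; r_2 = 40; x0_3 = 182; y0_3 = 110; x1_3 = 250; y1_3 = 200; x0_4 = 204; y0_4 = 22; x1_4 = 240; y1_4 = 136; x_5 = 124; y_5 = 332; r_5 = 44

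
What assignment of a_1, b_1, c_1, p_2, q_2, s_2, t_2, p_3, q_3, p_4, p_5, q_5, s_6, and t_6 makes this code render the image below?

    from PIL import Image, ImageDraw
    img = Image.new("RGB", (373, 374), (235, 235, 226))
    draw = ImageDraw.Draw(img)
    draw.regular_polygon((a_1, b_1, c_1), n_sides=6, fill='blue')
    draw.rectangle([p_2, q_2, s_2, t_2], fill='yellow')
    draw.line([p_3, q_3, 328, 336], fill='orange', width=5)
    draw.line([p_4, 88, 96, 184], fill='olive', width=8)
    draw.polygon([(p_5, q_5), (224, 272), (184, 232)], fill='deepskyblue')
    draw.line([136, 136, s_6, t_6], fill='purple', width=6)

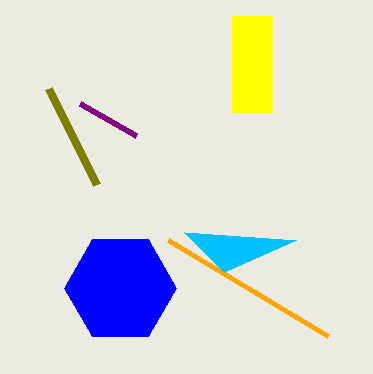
a_1 = 120
b_1 = 288
c_1 = 56
p_2 = 232
q_2 = 16
s_2 = 272
t_2 = 112
p_3 = 168
q_3 = 240
p_4 = 48
p_5 = 296
q_5 = 240
s_6 = 80
t_6 = 104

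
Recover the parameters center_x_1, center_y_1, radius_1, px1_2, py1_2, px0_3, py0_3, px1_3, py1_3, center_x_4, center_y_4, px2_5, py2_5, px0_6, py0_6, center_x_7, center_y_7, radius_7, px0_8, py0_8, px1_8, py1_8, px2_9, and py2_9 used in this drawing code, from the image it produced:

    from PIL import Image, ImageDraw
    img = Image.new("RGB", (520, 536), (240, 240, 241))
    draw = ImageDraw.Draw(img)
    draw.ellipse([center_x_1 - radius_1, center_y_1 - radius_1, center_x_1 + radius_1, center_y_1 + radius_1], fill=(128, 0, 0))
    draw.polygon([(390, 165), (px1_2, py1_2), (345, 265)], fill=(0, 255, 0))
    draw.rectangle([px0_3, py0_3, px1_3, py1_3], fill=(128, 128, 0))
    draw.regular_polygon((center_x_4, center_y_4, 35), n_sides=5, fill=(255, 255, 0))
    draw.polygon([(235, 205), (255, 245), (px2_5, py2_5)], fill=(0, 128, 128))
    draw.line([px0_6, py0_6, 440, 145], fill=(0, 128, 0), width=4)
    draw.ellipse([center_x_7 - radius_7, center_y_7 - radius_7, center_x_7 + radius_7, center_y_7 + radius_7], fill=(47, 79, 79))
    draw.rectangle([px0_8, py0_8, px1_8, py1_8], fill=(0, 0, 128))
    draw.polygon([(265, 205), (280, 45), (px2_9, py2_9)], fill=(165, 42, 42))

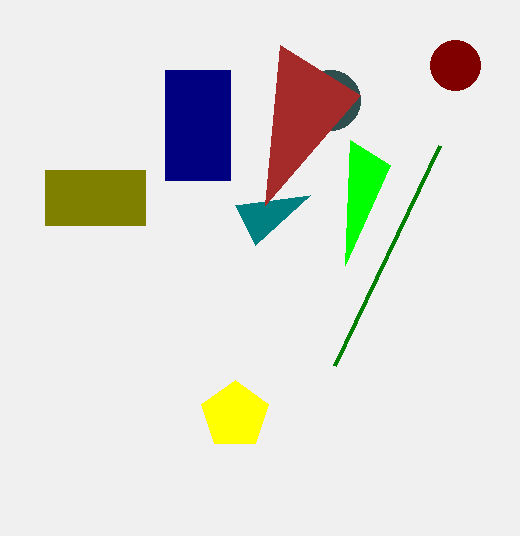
center_x_1 = 455
center_y_1 = 65
radius_1 = 25
px1_2 = 350
py1_2 = 140
px0_3 = 45
py0_3 = 170
px1_3 = 145
py1_3 = 225
center_x_4 = 235
center_y_4 = 415
px2_5 = 310
py2_5 = 195
px0_6 = 335
py0_6 = 365
center_x_7 = 330
center_y_7 = 100
radius_7 = 30
px0_8 = 165
py0_8 = 70
px1_8 = 230
py1_8 = 180
px2_9 = 360
py2_9 = 95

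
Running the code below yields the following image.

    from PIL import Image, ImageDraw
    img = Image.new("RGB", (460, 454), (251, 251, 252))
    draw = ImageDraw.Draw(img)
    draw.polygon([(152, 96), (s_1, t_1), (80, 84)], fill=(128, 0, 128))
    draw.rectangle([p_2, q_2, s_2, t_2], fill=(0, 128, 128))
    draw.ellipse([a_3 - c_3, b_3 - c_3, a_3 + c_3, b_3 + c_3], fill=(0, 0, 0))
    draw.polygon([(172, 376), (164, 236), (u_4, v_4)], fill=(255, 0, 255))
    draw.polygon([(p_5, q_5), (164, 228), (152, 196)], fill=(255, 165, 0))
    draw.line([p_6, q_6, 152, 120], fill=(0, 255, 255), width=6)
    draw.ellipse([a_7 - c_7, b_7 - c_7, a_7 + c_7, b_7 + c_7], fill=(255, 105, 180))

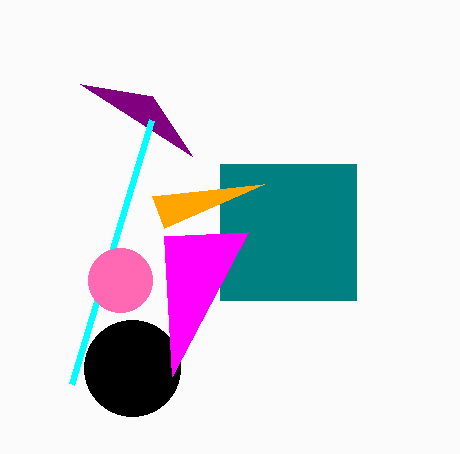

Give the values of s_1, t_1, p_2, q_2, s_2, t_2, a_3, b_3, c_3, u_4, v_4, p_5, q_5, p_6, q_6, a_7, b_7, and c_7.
s_1 = 192
t_1 = 156
p_2 = 220
q_2 = 164
s_2 = 356
t_2 = 300
a_3 = 132
b_3 = 368
c_3 = 48
u_4 = 248
v_4 = 232
p_5 = 264
q_5 = 184
p_6 = 72
q_6 = 384
a_7 = 120
b_7 = 280
c_7 = 32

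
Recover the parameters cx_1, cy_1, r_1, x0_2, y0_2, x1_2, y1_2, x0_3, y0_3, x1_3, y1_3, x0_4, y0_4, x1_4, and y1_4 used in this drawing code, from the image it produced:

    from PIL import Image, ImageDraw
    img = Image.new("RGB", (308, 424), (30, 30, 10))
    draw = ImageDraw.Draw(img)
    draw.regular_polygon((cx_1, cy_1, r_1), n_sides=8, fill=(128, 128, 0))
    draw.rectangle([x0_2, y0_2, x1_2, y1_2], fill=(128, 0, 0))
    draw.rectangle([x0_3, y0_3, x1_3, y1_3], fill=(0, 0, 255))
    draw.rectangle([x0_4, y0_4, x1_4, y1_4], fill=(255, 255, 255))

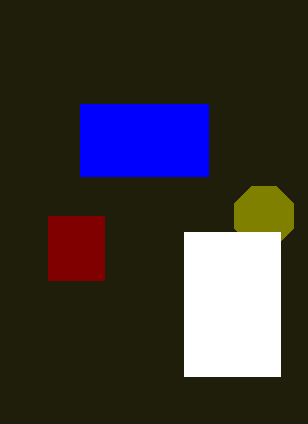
cx_1 = 264
cy_1 = 216
r_1 = 32
x0_2 = 48
y0_2 = 216
x1_2 = 104
y1_2 = 280
x0_3 = 80
y0_3 = 104
x1_3 = 208
y1_3 = 176
x0_4 = 184
y0_4 = 232
x1_4 = 280
y1_4 = 376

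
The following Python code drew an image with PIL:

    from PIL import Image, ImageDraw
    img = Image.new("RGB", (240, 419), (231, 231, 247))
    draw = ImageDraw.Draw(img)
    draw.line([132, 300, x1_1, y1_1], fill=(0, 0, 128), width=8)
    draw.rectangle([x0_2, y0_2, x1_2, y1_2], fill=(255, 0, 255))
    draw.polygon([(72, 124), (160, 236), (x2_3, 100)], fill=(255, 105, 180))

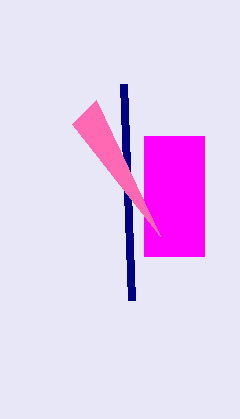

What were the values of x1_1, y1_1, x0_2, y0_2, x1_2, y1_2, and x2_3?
x1_1 = 124
y1_1 = 84
x0_2 = 144
y0_2 = 136
x1_2 = 204
y1_2 = 256
x2_3 = 96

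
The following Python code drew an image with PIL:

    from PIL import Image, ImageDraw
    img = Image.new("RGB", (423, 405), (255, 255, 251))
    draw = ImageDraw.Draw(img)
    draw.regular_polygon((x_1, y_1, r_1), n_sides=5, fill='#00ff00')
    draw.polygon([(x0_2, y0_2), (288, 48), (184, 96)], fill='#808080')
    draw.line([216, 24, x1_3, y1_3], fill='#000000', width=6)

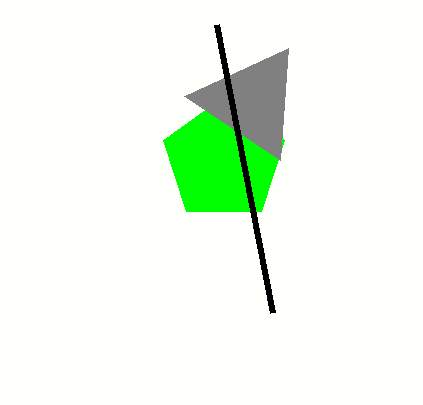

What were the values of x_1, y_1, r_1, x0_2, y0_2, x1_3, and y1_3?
x_1 = 224, y_1 = 160, r_1 = 64, x0_2 = 280, y0_2 = 160, x1_3 = 272, y1_3 = 312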